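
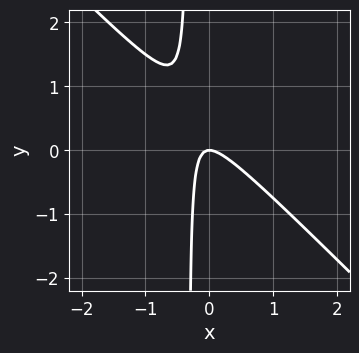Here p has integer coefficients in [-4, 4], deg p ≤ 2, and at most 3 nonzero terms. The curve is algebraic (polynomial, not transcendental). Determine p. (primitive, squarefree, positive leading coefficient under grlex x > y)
(a) The degree is 2 — no degree-1 curve has this shape.
(b) Observable constraints: one x-axis crossing is at x = 0; it crosses the y-axis at the gridline y = 0.
(c) Together with the visible shape, these determine p as stated.

3*x^2 + 3*x*y + y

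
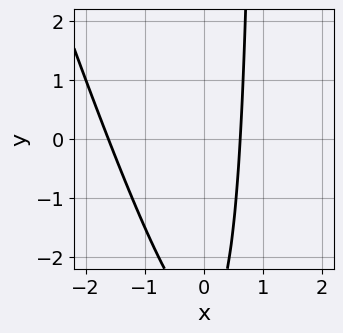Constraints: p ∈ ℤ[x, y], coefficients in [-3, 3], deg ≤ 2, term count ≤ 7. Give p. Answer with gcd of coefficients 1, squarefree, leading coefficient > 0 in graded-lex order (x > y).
3*x^2 + x*y + 3*x - y - 3

1. Degree: no degree-1 curve has this shape, so deg p = 2.
2. Against the integer gridlines: no y-intercept at any integer in the box.
3. Together with the visible shape, these determine p as stated.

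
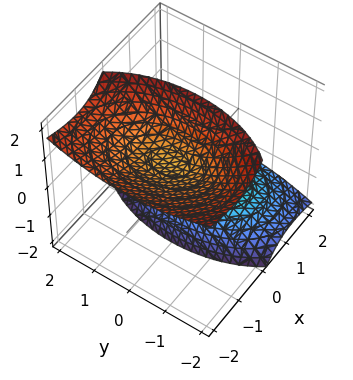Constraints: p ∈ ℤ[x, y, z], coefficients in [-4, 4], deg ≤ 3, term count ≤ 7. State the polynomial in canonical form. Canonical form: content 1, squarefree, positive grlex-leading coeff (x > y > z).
1. The picture has 2 separate pieces. Treating them together as one polynomial.
2. The degree is 2 — the shape is more complex than any degree-1 surface.
3. Against the integer gridlines: it misses every integer gridline on the y-axis; the surface avoids every integer x-axis point in the box; the z-axis gridline crossings are at z ∈ {-1, 1}.
4. The integer polynomial consistent with all of this is the stated p.

2*x^2 + 3*x*z + y^2 - z^2 + 1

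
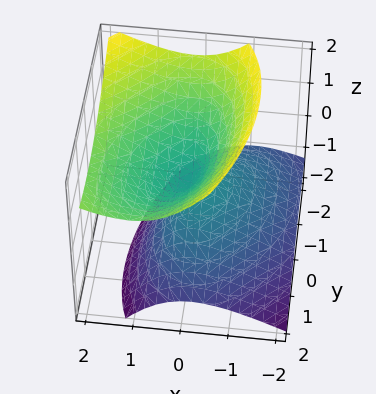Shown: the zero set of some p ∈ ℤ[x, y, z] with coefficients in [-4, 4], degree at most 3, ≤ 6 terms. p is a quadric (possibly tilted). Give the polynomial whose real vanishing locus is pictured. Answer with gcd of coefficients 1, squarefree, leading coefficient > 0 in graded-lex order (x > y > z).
(a) The degree is 2 — a generic line meets the surface in up to 2 points.
(b) Reading off the gridlines: it meets the x-axis at x = 0 (among the integer gridlines); one y-axis crossing is at y = 0; it meets the z-axis at z = 0 (among the integer gridlines).
(c) Fitting integer coefficients to these (and the overall shape) gives p.

2*x^2 - x*y - 2*x*z + y^2 - 2*z^2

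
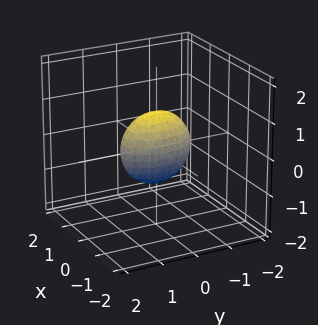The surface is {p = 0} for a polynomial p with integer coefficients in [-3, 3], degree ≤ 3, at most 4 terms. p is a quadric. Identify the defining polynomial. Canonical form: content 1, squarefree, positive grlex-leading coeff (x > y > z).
deg p = 2. Bounded and convex; a quadric.
Symmetries: the z ↦ −z reflection is a symmetry, so z appears only in even powers; the x ↦ −x reflection is a symmetry, so x appears only in even powers; mirror symmetry y ↦ −y ⇒ only even powers of y.
Against the integer gridlines: the z-axis gridline crossings are at z ∈ {-1, 1}; among the integer gridlines, it crosses the y-axis at y ∈ {-1, 1}.
These observations pin down the coefficients.

3*x^2 + y^2 + z^2 - 1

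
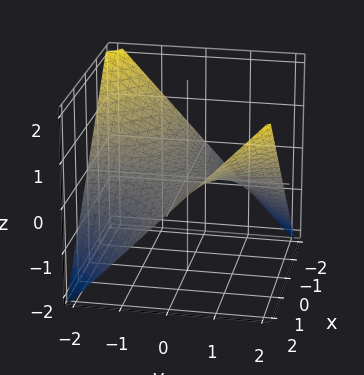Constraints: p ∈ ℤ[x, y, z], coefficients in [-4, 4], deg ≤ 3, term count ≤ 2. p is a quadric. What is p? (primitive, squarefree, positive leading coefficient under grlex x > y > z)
1. deg p = 2. A hyperbolic paraboloid; a quadric.
2. From the axis intercepts and sections: the visible y-axis segment lies entirely on the surface; one z-axis crossing is at z = 0; every point of the x-axis in the box is on the surface.
3. Solving for integer coefficients yields p as stated.

x*y - 2*z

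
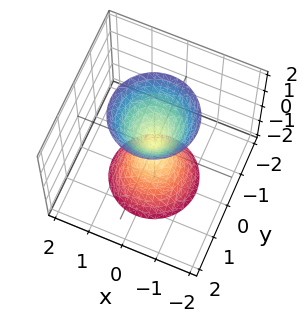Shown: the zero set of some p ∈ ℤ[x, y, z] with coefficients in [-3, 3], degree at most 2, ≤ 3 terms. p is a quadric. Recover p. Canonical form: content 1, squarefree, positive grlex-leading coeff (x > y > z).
3*x^2 + 3*y^2 - z^2

1. There are 2 components.
2. The degree is 2 — two nappes meeting at a single point; a quadric.
3. Symmetries: rotational symmetry about the z-axis ⇒ p depends on x, y only through x² + y²; mirror symmetry z ↦ −z ⇒ only even powers of z.
4. Reading off the gridlines: a circular section at z = 1 has radius between 0 and 1; one x-axis crossing is at x = 0; it meets the z-axis at z = 0 (among the integer gridlines); one y-axis crossing is at y = 0.
5. Putting this together gives p.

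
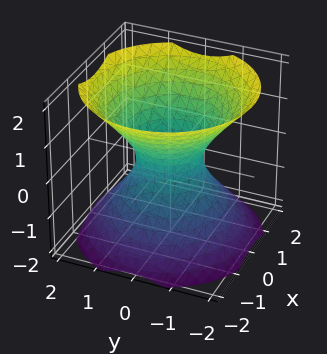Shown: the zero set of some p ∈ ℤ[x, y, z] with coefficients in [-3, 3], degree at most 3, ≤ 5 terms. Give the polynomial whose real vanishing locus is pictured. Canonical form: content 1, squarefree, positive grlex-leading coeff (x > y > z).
3*x^2 + 3*y^2 - 3*z^2 - 2

Degree: no degree-1 surface has this shape, so deg p = 2.
Symmetries: every cross-section ⟂ z is a circle, so x, y appear only via x² + y².
Observable constraints: no z-intercept at any integer in the box; a circular section at z = 0 has radius between 0 and 1.
Fitting integer coefficients to these (and the overall shape) gives p.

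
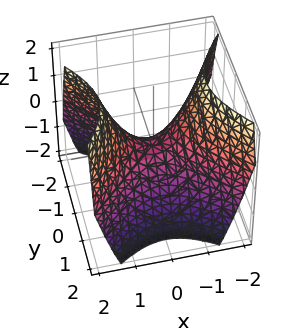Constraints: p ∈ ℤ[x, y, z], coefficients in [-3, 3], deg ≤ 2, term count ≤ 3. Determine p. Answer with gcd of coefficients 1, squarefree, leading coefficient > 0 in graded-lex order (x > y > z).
x^2 - y^2 - z

(a) Degree: a hyperbolic paraboloid; a quadric, so deg p = 2.
(b) Symmetries: it's symmetric under x → −x, forcing even powers of x; the y ↦ −y reflection is a symmetry, so y appears only in even powers.
(c) From the axis intercepts and sections: it meets the z-axis at z = 0 (among the integer gridlines); it crosses the x-axis at the gridline x = 0; it meets the y-axis at y = 0 (among the integer gridlines).
(d) Fitting integer coefficients to these (and the overall shape) gives p.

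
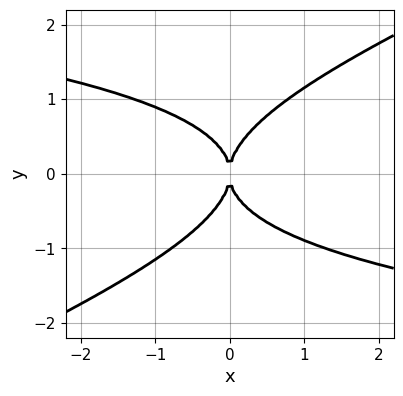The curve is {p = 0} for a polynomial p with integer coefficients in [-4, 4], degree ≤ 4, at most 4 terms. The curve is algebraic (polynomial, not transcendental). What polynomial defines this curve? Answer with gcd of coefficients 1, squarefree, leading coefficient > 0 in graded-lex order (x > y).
x*y^3 - 2*y^4 + 2*x^2

The degree is 4 — no degree-3 curve has this shape.
Reading off the gridlines: it meets the x-axis at x = 0 (among the integer gridlines); one y-axis crossing is at y = 0.
Together with the visible shape, these determine p as stated.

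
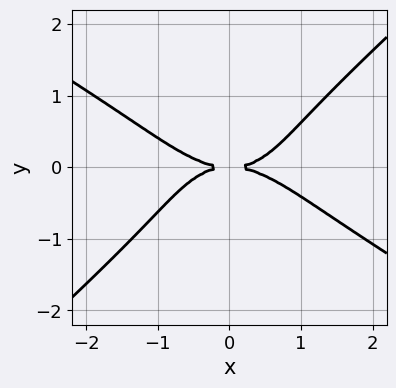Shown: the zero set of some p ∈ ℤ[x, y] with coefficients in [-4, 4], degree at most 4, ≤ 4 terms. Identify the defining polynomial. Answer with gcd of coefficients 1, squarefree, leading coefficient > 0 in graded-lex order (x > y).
x^4 + x^3*y - 3*y^4 - 3*y^2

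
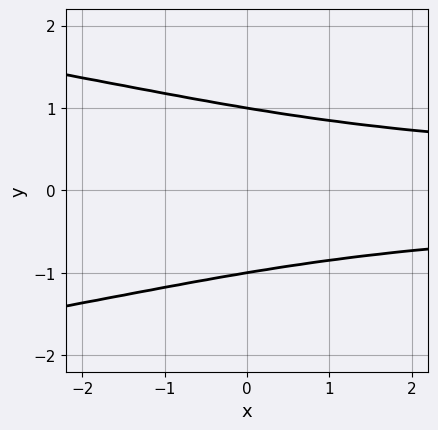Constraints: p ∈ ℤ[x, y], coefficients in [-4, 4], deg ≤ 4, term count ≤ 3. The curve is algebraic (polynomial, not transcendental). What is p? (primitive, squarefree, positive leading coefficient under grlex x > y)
3*y^4 + 2*x*y^2 - 3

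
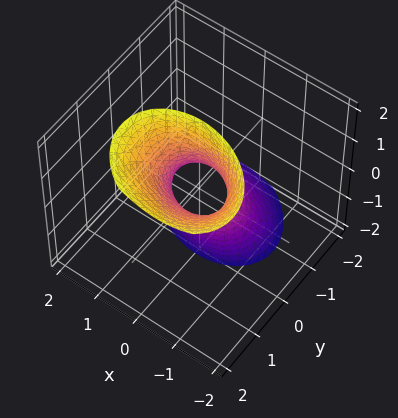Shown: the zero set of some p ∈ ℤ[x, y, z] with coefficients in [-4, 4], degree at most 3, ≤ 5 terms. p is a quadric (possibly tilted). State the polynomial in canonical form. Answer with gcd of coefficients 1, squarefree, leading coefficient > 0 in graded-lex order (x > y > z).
2*x^2 + x*y + 3*y^2 - 3*y*z - 1

First, the degree is 2 — the shape is more complex than any degree-1 surface.
Next, from the visible intercepts: the surface avoids every integer z-axis point in the box.
Finally, matching integer coefficients to the picture gives p.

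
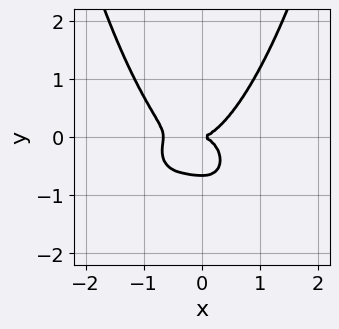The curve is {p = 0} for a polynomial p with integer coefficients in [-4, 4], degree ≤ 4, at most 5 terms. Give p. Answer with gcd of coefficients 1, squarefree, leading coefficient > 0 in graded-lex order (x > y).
3*x^4 + 2*x^2*y^2 + 2*x^3 - 3*y^3 - 2*y^2

First, the degree is 4 — the shape is more complex than any degree-3 curve.
Then, observable constraints: one y-axis crossing is at y = 0; it crosses the x-axis at the gridline x = 0.
Finally, assembling these constraints gives the stated polynomial.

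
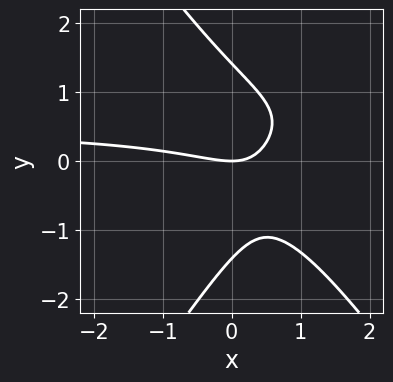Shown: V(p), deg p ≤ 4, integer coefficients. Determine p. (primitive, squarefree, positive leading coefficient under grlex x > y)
1. Degree: no degree-2 curve has this shape, so deg p = 3.
2. From the visible intercepts: it crosses the x-axis at the gridline x = 0; it crosses the y-axis at the gridline y = 0.
3. Matching integer coefficients to the picture gives p.

2*x^2*y - y^3 - x^2 - 3*x*y + 2*y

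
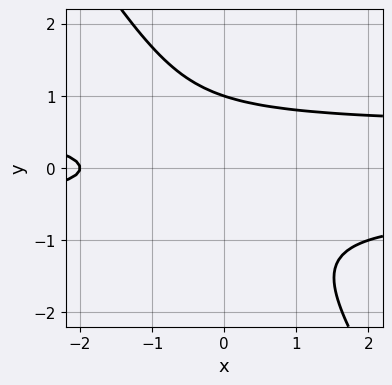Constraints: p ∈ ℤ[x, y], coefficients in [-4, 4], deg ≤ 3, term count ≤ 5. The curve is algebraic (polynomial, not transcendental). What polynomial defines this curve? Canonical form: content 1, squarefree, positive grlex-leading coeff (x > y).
First, deg p = 3.
Next, from the visible intercepts: it meets the x-axis at x = -2 (among the integer gridlines); it crosses the y-axis at the gridline y = 1.
Finally, fitting integer coefficients to these (and the overall shape) gives p.

3*x*y^2 + 2*y^3 - x - 2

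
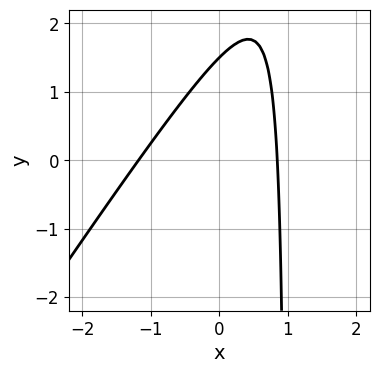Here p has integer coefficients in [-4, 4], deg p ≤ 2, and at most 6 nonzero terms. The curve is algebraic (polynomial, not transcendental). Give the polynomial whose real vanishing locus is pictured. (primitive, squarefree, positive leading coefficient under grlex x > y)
deg p = 2.
Matching integer coefficients to the picture gives p.

3*x^2 - 2*x*y + x + 2*y - 3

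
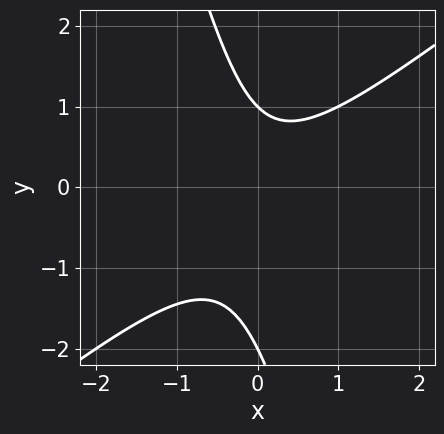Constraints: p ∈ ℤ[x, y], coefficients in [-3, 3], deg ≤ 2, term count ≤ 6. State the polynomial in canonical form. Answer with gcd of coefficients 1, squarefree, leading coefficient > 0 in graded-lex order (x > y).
(a) deg p = 2. No degree-1 curve has this shape.
(b) Checking where it meets the axes: the curve avoids every integer x-axis point in the box; among the integer gridlines, it crosses the y-axis at y ∈ {-2, 1}.
(c) Assembling these constraints gives the stated polynomial.

3*x^2 - 3*x*y - y^2 - y + 2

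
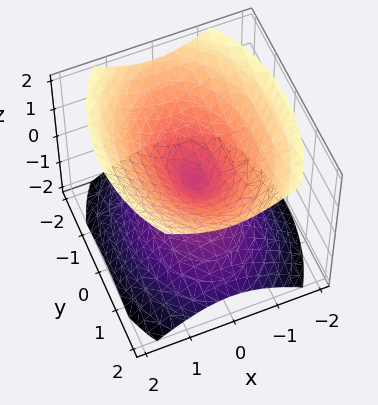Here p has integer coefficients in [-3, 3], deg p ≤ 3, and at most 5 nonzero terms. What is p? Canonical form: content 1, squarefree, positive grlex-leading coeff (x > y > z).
2*x^2 + y^2 - 2*z^2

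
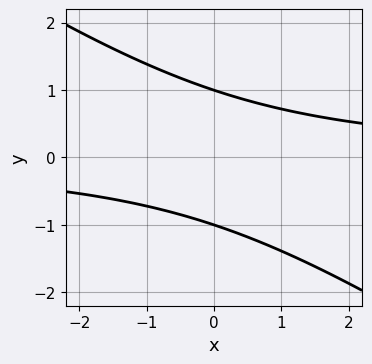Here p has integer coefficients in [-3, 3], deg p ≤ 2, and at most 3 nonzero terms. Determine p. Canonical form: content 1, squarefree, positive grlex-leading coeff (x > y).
2*x*y + 3*y^2 - 3

1. The degree is 2 — a generic line meets the curve in up to 2 points.
2. Checking where it meets the axes: among the integer gridlines, it crosses the y-axis at y ∈ {-1, 1}; the curve avoids every integer x-axis point in the box.
3. Solving for integer coefficients yields p as stated.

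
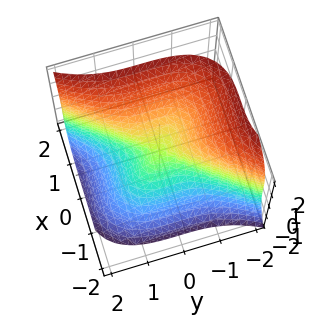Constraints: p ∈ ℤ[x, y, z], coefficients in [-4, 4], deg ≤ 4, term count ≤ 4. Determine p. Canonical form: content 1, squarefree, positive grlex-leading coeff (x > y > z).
2*x^3 - y^3 - z^3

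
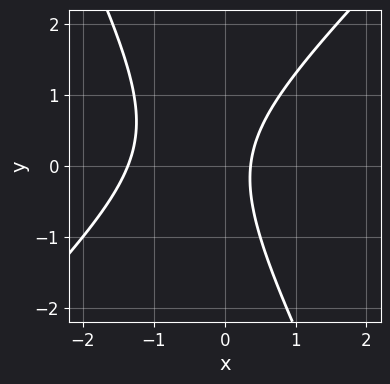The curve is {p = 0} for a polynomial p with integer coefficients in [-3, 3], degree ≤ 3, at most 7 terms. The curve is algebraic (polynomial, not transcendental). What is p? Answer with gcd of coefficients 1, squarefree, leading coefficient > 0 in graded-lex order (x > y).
2*x^2 - x*y - y^2 + 2*x - 1

First, degree: no degree-1 curve has this shape, so deg p = 2.
Then, checking where it meets the axes: the curve avoids every integer y-axis point in the box.
Finally, fitting integer coefficients to these (and the overall shape) gives p.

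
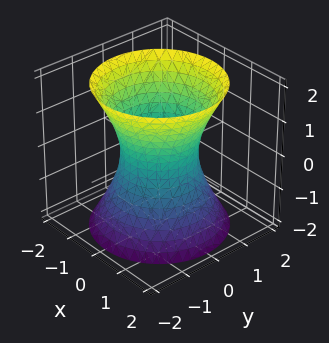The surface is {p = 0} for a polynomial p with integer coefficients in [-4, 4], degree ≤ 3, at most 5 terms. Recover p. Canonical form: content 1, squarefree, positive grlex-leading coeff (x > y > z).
2*x^2 + 2*y^2 - z^2 - 2

deg p = 2. The shape is more complex than any degree-1 surface.
By symmetry, every cross-section ⟂ z is a circle, so x, y appear only via x² + y².
Reading off the gridlines: no z-intercept at any integer in the box; a circular section at z = 1 has radius between 1 and 2; among the integer gridlines, it crosses the y-axis at y ∈ {-1, 1}; among the integer gridlines, it crosses the x-axis at x ∈ {-1, 1}.
The integer polynomial consistent with all of this is the stated p.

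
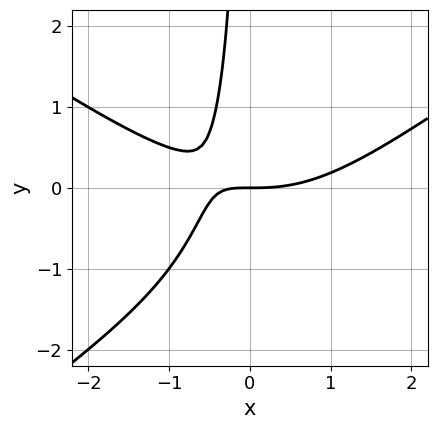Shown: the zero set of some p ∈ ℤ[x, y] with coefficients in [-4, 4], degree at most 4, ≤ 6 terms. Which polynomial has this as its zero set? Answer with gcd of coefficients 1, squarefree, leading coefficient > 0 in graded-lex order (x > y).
1. deg p = 3. The shape is more complex than any degree-2 curve.
2. From the visible intercepts: it crosses the x-axis at the gridline x = 0; it crosses the y-axis at the gridline y = 0.
3. Assembling these constraints gives the stated polynomial.

x^3 - 2*x*y^2 - 3*x*y - 2*y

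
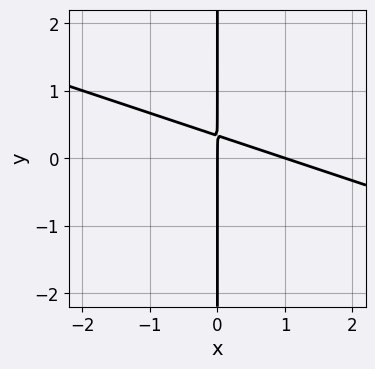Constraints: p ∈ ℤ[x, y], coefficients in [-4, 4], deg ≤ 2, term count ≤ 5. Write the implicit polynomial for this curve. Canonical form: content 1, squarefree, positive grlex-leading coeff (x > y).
1. Degree: no degree-1 curve has this shape, so deg p = 2.
2. Against the integer gridlines: the x-axis gridline crossings are at x ∈ {0, 1}; every point of the y-axis in the box is on the curve.
3. These observations pin down the coefficients.

x^2 + 3*x*y - x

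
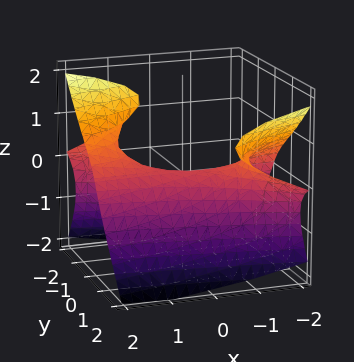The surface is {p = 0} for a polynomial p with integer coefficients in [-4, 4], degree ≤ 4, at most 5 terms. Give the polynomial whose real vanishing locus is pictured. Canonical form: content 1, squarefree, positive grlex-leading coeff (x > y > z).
3*y^2*z - 3*z^3 - 2*x*y - 2*y^2 - 3*z

(a) Degree: the shape is more complex than any degree-2 surface, so deg p = 3.
(b) Checking where it meets the axes: it meets the z-axis at z = 0 (among the integer gridlines); it crosses the y-axis at the gridline y = 0; every point of the x-axis in the box is on the surface.
(c) Fitting integer coefficients to these (and the overall shape) gives p.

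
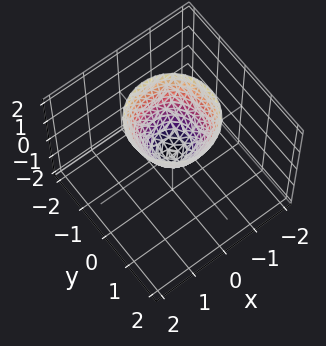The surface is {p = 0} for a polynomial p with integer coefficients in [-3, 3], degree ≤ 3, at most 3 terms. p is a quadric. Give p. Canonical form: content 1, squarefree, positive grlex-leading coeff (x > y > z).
3*x^2 + 3*y^2 - 2*z

(a) The degree is 2 — a single bowl opening along one axis; a quadric.
(b) Symmetries: every cross-section ⟂ z is a circle, so x, y appear only via x² + y².
(c) Against the integer gridlines: a circular section at z = 2 has radius between 1 and 2; one y-axis crossing is at y = 0; it meets the x-axis at x = 0 (among the integer gridlines).
(d) Solving for integer coefficients yields p as stated.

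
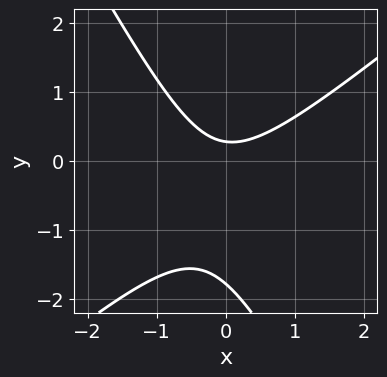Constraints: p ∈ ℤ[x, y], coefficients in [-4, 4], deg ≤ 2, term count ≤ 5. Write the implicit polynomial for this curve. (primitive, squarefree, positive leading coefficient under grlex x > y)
1. Degree: no degree-1 curve has this shape, so deg p = 2.
2. Reading off the gridlines: the curve avoids every integer x-axis point in the box.
3. Together with the visible shape, these determine p as stated.

3*x^2 - 2*x*y - 2*y^2 - 3*y + 1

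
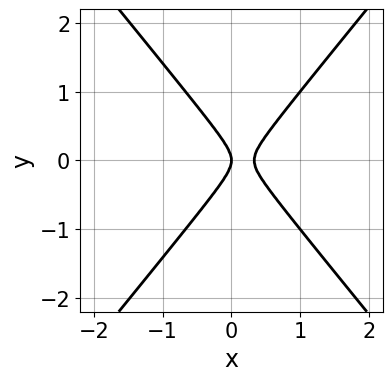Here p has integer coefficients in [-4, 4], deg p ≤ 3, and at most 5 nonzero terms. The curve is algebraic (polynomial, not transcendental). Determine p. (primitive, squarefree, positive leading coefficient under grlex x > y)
3*x^2 - 2*y^2 - x

The degree is 2 — a generic line meets the curve in up to 2 points.
Symmetries: it's symmetric under y → −y, forcing even powers of y.
From the visible intercepts: it meets the x-axis at x = 0 (among the integer gridlines); it meets the y-axis at y = 0 (among the integer gridlines).
Matching integer coefficients to the picture gives p.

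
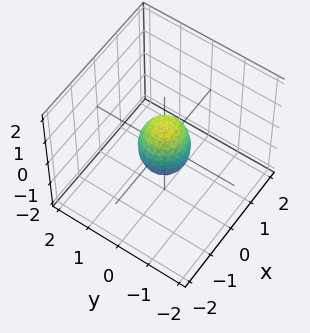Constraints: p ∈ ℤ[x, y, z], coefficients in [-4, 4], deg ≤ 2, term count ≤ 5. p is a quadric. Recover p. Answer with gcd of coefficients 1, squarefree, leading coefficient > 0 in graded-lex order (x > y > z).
Degree: a closed, bounded, convex surface; a quadric, so deg p = 2.
Symmetries: mirror symmetry z ↦ −z ⇒ only even powers of z; the z-axis is an axis of rotation, so x and y enter only as x² + y².
Against the integer gridlines: among the integer gridlines, it crosses the z-axis at z ∈ {-1, 1}; a circular section at z = 0 has radius between 0 and 1.
Matching integer coefficients to the picture gives p.

2*x^2 + 2*y^2 + z^2 - 1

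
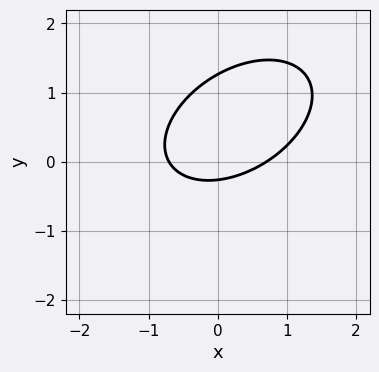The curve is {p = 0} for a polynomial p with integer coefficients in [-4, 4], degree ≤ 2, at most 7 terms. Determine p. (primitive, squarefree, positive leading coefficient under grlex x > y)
(a) deg p = 2.
(b) Solving for integer coefficients yields p as stated.

2*x^2 - 2*x*y + 3*y^2 - 3*y - 1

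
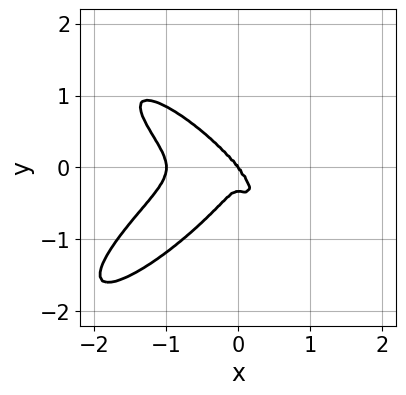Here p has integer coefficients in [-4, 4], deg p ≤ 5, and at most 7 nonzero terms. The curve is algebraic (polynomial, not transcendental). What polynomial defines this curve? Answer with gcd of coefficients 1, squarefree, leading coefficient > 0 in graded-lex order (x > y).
The degree is 4 — a generic line meets the curve in up to 4 points.
Observable constraints: among the integer gridlines, it crosses the x-axis at x ∈ {-1, 0}; it crosses the y-axis at the gridline y = 0.
Matching integer coefficients to the picture gives p.

2*x^4 - 3*x^2*y^2 + 3*y^4 + 2*x^3 + y^3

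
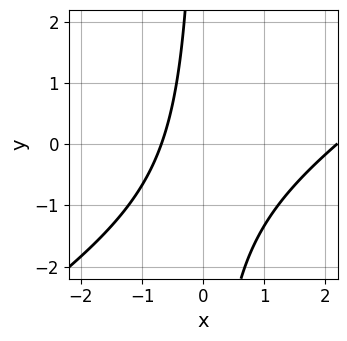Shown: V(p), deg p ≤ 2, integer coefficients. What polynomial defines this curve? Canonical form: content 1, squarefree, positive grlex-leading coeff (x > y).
1. deg p = 2. The shape is more complex than any degree-1 curve.
2. From the visible intercepts: no y-intercept at any integer in the box.
3. Assembling these constraints gives the stated polynomial.

2*x^2 - 3*x*y - 3*x - 3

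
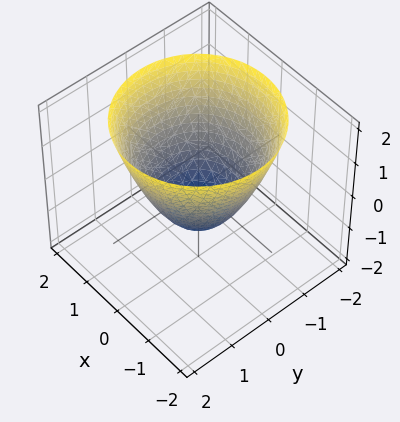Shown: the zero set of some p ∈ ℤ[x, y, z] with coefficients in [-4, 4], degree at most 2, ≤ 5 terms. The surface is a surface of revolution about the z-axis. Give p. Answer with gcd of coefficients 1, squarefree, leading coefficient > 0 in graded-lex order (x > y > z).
x^2 + y^2 - z - 1

Degree: no degree-1 surface has this shape, so deg p = 2.
Symmetry: the surface is invariant under rotation about z: p = q(x² + y², z).
Checking where it meets the axes: among the integer gridlines, it crosses the y-axis at y ∈ {-1, 1}; it crosses the z-axis at the gridline z = -1; a circular section at z = 1 has radius between 1 and 2.
Together with the visible shape, these determine p as stated. Check: (1, 0, 0) on the x-axis lies on the surface, and p(1, 0, 0) = 0. ✓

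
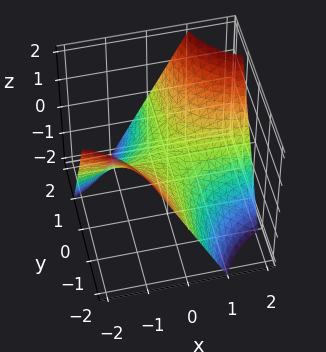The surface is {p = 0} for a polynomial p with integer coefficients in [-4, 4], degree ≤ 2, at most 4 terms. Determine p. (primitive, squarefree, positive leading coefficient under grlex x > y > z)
x*y - z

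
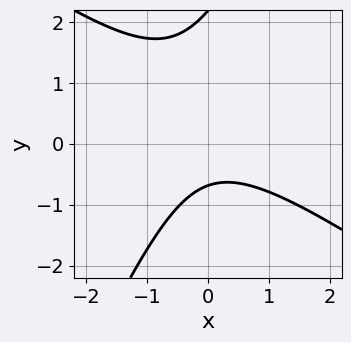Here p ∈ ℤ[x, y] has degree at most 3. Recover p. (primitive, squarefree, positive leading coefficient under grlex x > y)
3*x^2 + 3*x*y - 2*y^2 + 3*y + 3

deg p = 2. The shape is more complex than any degree-1 curve.
Checking where it meets the axes: no x-intercept at any integer in the box.
Matching integer coefficients to the picture gives p.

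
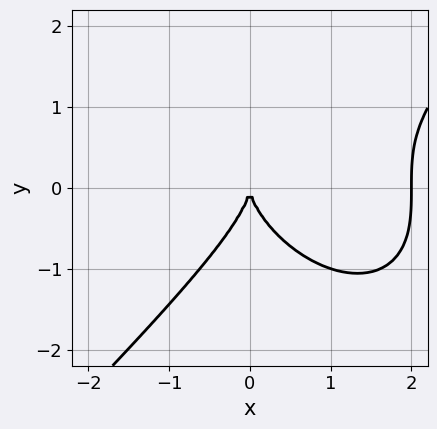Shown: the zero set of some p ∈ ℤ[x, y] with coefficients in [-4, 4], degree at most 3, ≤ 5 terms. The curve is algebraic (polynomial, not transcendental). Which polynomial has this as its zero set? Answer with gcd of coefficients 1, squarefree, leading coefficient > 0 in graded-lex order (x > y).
x^3 - y^3 - 2*x^2

First, the degree is 3 — no degree-2 curve has this shape.
Next, observable constraints: it meets the y-axis at y = 0 (among the integer gridlines); among the integer gridlines, it crosses the x-axis at x ∈ {0, 2}.
Finally, solving for integer coefficients yields p as stated.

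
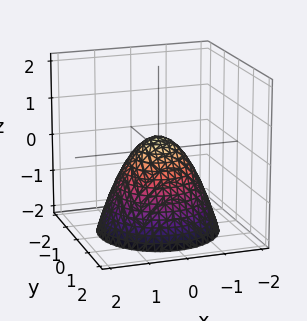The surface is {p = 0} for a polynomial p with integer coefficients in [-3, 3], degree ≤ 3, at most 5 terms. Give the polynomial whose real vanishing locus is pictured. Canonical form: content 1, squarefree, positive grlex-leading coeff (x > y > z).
1. The degree is 2 — a generic line meets the surface in up to 2 points.
2. Symmetries: the z-axis is an axis of rotation, so x and y enter only as x² + y².
3. Against the integer gridlines: a circular section at z = -1 has radius between 1 and 2.
4. Matching integer coefficients to the picture gives p.

3*x^2 + 3*y^2 + 3*z - 1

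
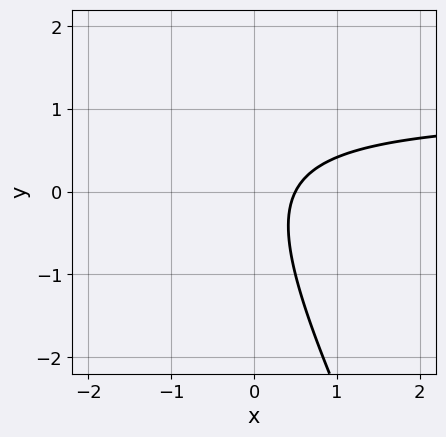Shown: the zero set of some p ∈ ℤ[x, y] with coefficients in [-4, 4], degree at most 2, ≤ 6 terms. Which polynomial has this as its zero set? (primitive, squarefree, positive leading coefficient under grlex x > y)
2*x*y + y^2 - 2*x + 1

(a) Degree: a generic line meets the curve in up to 2 points, so deg p = 2.
(b) Observable constraints: no y-intercept at any integer in the box.
(c) These observations pin down the coefficients.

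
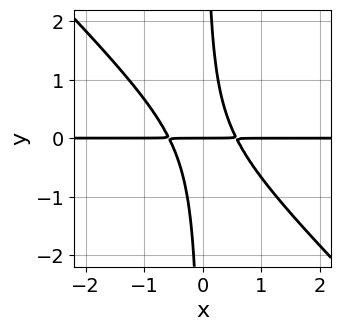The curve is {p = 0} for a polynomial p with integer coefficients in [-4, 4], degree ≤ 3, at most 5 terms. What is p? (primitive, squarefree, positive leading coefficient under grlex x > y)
First, deg p = 3. No degree-2 curve has this shape.
Then, against the integer gridlines: one y-axis crossing is at y = 0; every point of the x-axis in the box is on the curve.
Finally, solving for integer coefficients yields p as stated.

3*x^2*y + 3*x*y^2 - y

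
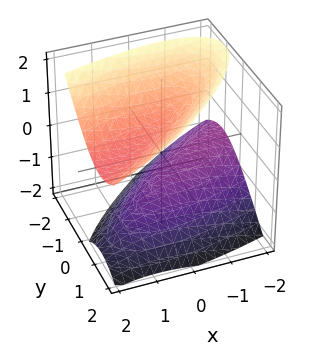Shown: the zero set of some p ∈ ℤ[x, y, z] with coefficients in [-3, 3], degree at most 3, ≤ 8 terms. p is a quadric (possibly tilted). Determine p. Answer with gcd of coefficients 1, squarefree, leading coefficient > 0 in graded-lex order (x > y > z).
1. There are 2 components.
2. Degree: a generic line meets the surface in up to 2 points, so deg p = 2.
3. From the visible intercepts: no x-intercept at any integer in the box; the surface avoids every integer y-axis point in the box.
4. Matching integer coefficients to the picture gives p.

x^2 - 3*x*y - 2*x*z + 3*y^2 - 3*z^2 + 2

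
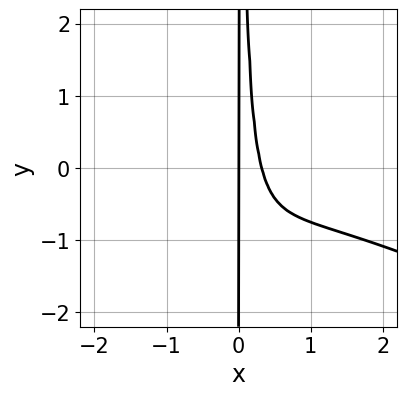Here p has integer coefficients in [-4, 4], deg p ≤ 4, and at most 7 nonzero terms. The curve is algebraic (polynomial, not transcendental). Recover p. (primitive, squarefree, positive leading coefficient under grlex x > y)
deg p = 4.
Observable constraints: it crosses the x-axis at the gridline x = 0; every point of the y-axis in the box is on the curve.
The integer polynomial consistent with all of this is the stated p.

x^4 + 2*x^3*y + 2*x^2*y + 3*x^2 - x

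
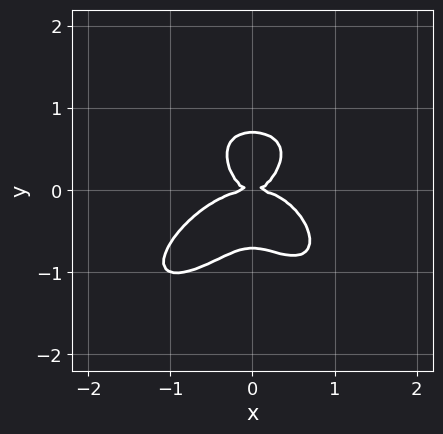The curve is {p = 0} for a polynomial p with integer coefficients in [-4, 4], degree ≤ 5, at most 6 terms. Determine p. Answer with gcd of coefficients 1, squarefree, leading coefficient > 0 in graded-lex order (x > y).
First, deg p = 4. The shape is more complex than any degree-3 curve.
Next, reading off the gridlines: it crosses the x-axis at the gridline x = 0; one y-axis crossing is at y = 0.
Finally, fitting integer coefficients to these (and the overall shape) gives p.

2*x^4 - x^3*y + 2*y^4 + 2*x^2*y - y^2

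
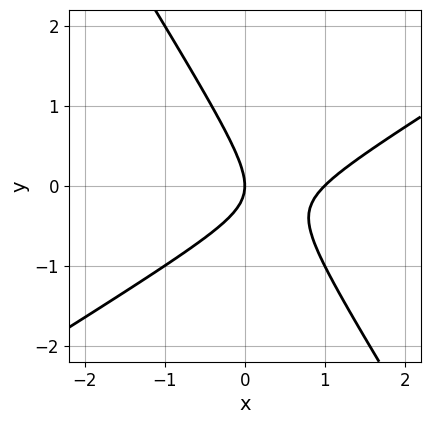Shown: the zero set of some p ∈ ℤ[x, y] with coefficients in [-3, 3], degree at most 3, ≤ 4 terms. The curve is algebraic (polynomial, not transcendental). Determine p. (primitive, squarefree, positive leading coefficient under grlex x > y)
x^2 - x*y - y^2 - x

First, degree: no degree-1 curve has this shape, so deg p = 2.
Then, observable constraints: among the integer gridlines, it crosses the x-axis at x ∈ {0, 1}; it crosses the y-axis at the gridline y = 0.
Finally, putting this together gives p.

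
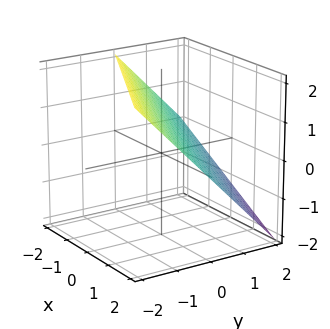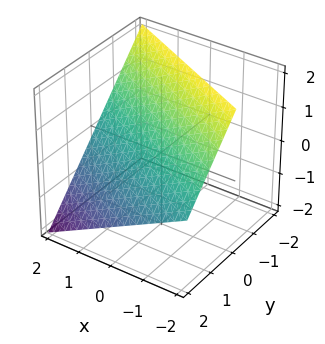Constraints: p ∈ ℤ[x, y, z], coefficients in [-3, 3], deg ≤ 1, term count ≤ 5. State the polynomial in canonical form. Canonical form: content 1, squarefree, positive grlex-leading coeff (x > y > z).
x + 2*y + 2*z - 2

(a) The degree is 1 — every cross-section is a straight line — this is a plane.
(b) From the axis intercepts and sections: it meets the y-axis at y = 1 (among the integer gridlines); one z-axis crossing is at z = 1.
(c) Assembling these constraints gives the stated polynomial.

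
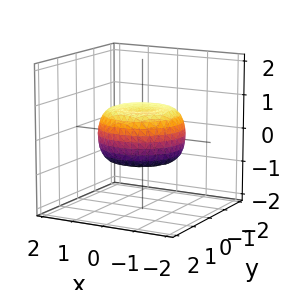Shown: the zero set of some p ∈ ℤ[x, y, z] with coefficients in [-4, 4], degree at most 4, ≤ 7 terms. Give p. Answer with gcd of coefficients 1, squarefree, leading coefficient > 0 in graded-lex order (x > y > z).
First, degree: no degree-3 surface has this shape, so deg p = 4.
Then, by symmetry, every cross-section ⟂ z is a circle, so x, y appear only via x² + y².
Next, reading off the gridlines: a circular section at z = 0 has radius between 1 and 2.
Finally, fitting integer coefficients to these (and the overall shape) gives p.

x^4 + 2*x^2*y^2 + y^4 - x^2 - y^2 + 2*z^2 - 1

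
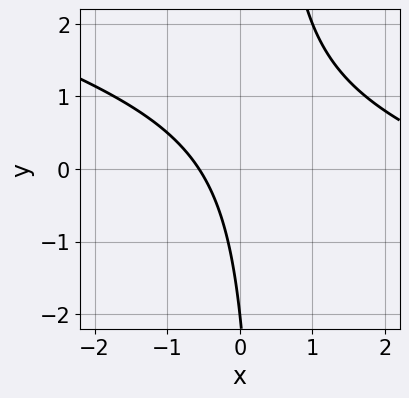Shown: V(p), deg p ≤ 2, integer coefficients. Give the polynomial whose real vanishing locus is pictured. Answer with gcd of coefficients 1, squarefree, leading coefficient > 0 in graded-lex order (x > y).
Degree: the shape is more complex than any degree-1 curve, so deg p = 2.
From the axis intercepts and sections: one y-axis crossing is at y = -2.
Fitting integer coefficients to these (and the overall shape) gives p.

x^2 + 3*x*y - 3*x - y - 2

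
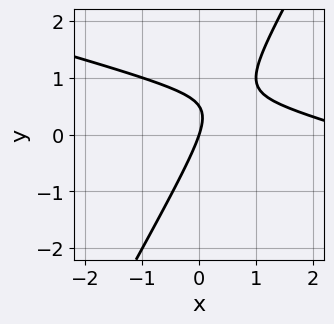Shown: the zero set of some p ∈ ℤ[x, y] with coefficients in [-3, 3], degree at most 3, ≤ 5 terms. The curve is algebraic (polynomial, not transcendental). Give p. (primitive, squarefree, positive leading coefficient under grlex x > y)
x^2 + 3*x*y - 2*y^2 - 3*x + y

1. Degree: no degree-1 curve has this shape, so deg p = 2.
2. From the axis intercepts and sections: one y-axis crossing is at y = 0; one x-axis crossing is at x = 0.
3. The integer polynomial consistent with all of this is the stated p.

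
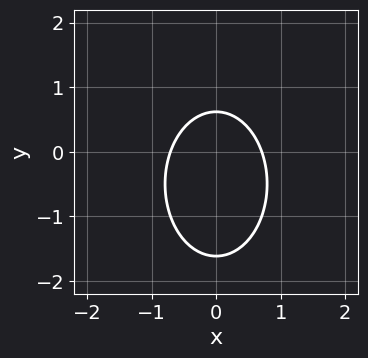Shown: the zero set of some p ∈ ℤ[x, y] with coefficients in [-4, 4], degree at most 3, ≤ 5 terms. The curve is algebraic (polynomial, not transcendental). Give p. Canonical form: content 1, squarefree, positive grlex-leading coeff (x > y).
deg p = 2. The shape is more complex than any degree-1 curve.
Symmetries: the x ↦ −x reflection is a symmetry, so x appears only in even powers.
Together with the visible shape, these determine p as stated.

2*x^2 + y^2 + y - 1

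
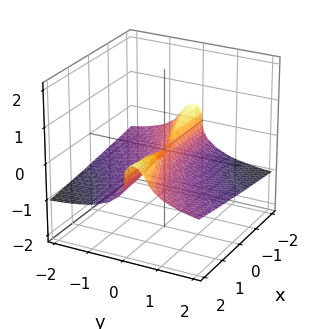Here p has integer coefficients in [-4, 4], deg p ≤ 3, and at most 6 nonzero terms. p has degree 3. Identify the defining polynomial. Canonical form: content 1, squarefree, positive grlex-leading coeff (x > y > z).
(a) deg p = 3. The shape is more complex than any degree-2 surface.
(b) From the axis intercepts and sections: it meets the z-axis at z = 0 (among the integer gridlines); one y-axis crossing is at y = 0; every point of the x-axis in the box is on the surface.
(c) Putting this together gives p.

3*y^2*z + 3*z^3 - x*y + 3*y^2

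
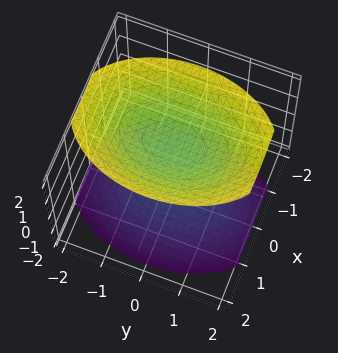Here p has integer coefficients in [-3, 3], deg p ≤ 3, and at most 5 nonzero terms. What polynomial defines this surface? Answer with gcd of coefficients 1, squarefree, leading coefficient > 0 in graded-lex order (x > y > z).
There are 2 components.
The degree is 2 — two separate bowl-shaped sheets opening away from each other; a quadric.
Symmetries: mirror symmetry x ↦ −x ⇒ only even powers of x; it's symmetric under y → −y, forcing even powers of y; mirror symmetry z ↦ −z ⇒ only even powers of z.
From the visible intercepts: it misses every integer gridline on the x-axis; it misses every integer gridline on the y-axis.
Assembling these constraints gives the stated polynomial.

2*x^2 + y^2 - 2*z^2 + 3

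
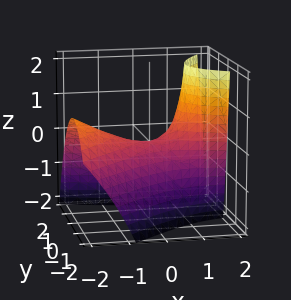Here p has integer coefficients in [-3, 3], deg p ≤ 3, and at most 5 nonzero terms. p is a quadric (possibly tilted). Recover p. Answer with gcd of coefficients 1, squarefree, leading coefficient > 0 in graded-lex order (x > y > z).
x^2 + 2*x*y + 2*x*z - 3*y^2 - 3*z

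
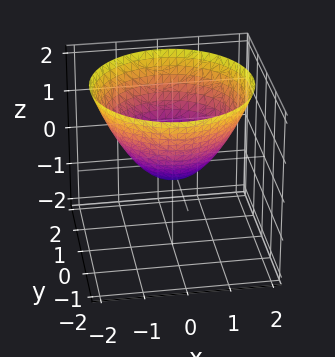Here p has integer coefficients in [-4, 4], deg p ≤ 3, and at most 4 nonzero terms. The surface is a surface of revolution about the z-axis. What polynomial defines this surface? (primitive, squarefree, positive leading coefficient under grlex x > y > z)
2*x^2 + 2*y^2 - 3*z - 1

deg p = 2. The shape is more complex than any degree-1 surface.
Symmetry: the z-axis is an axis of rotation, so x and y enter only as x² + y².
From the visible intercepts: a circular section at z = 2 has radius between 1 and 2.
Solving for integer coefficients yields p as stated.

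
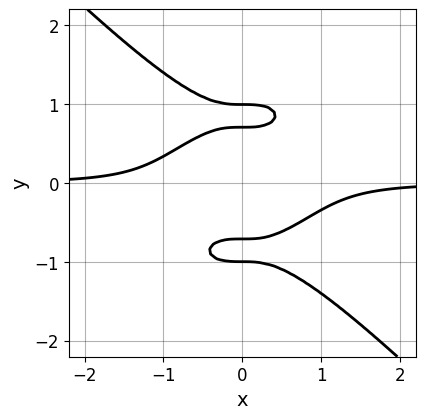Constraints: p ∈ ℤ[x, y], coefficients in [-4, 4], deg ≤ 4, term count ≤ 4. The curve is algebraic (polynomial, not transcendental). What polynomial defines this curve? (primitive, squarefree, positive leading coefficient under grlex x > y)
Degree: a generic line meets the curve in up to 4 points, so deg p = 4.
Against the integer gridlines: the y-axis gridline crossings are at y ∈ {-1, 1}; no x-intercept at any integer in the box.
These observations pin down the coefficients.

2*x^3*y + 2*y^4 - 3*y^2 + 1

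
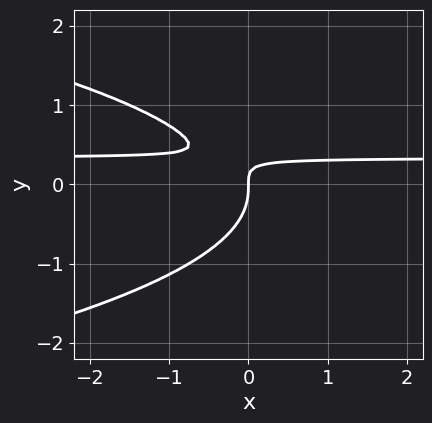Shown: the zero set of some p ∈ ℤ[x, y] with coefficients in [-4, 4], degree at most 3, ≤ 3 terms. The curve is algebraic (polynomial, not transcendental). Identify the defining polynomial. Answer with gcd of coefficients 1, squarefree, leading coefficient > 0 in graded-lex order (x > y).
3*y^3 + 3*x*y - x

The degree is 3 — a generic line meets the curve in up to 3 points.
Against the integer gridlines: one x-axis crossing is at x = 0; it crosses the y-axis at the gridline y = 0.
Together with the visible shape, these determine p as stated.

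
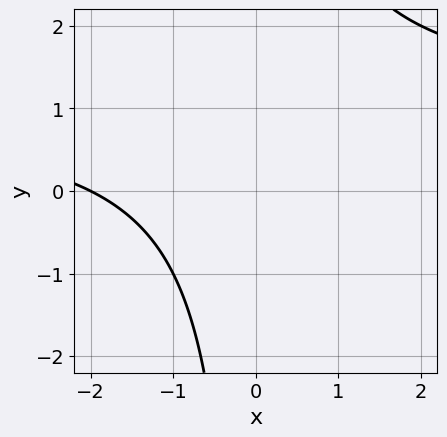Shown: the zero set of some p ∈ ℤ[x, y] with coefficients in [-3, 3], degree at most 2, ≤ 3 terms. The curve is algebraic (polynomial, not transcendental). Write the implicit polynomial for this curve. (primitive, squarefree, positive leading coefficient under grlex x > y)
First, degree: a generic line meets the curve in up to 2 points, so deg p = 2.
Next, checking where it meets the axes: it crosses the x-axis at the gridline x = -2; it misses every integer gridline on the y-axis.
Finally, solving for integer coefficients yields p as stated.

x*y - x - 2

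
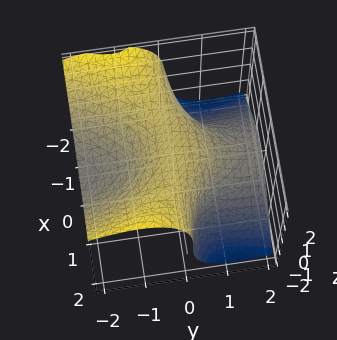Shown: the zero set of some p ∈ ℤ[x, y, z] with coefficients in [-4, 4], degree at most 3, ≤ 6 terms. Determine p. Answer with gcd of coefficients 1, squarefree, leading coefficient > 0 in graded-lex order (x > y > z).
1. Degree: no degree-2 surface has this shape, so deg p = 3.
2. Reading off the gridlines: the surface avoids every integer y-axis point in the box; the surface avoids every integer x-axis point in the box.
3. Matching integer coefficients to the picture gives p.

3*x^2*y + 3*y^2*z + z^3 - 2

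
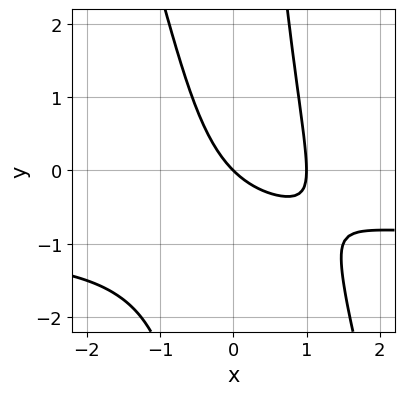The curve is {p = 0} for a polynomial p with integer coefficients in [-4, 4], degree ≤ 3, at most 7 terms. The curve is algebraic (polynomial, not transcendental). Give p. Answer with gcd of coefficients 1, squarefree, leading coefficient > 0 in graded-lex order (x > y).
(a) Degree: no degree-2 curve has this shape, so deg p = 3.
(b) From the visible intercepts: it meets the y-axis at y = 0 (among the integer gridlines); among the integer gridlines, it crosses the x-axis at x ∈ {0, 1}.
(c) Together with the visible shape, these determine p as stated.

3*x^2*y + x*y^2 + 3*x^2 - 3*x - 3*y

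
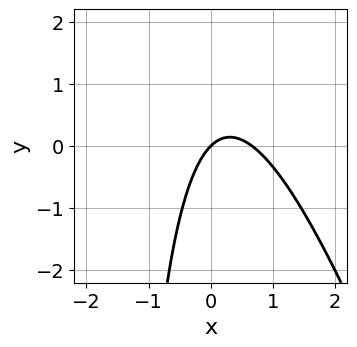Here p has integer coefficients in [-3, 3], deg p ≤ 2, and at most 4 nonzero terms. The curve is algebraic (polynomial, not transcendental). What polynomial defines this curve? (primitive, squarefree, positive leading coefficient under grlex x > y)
The degree is 2 — a generic line meets the curve in up to 2 points.
Reading off the gridlines: it meets the y-axis at y = 0 (among the integer gridlines); one x-axis crossing is at x = 0.
Putting this together gives p.

3*x^2 + x*y - 2*x + 2*y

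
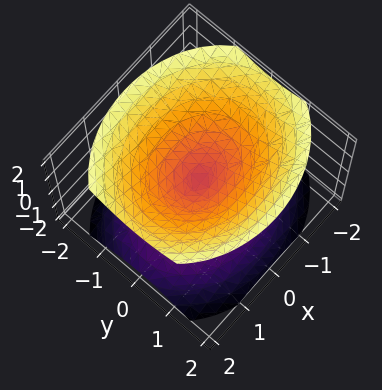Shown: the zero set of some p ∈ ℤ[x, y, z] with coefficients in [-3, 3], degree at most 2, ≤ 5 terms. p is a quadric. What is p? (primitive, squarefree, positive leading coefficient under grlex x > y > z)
There are 2 components.
The degree is 2 — two nappes meeting at a single point; a quadric.
Symmetries: it's symmetric under z → −z, forcing even powers of z; it's symmetric under y → −y, forcing even powers of y; the x ↦ −x reflection is a symmetry, so x appears only in even powers.
Checking where it meets the axes: one z-axis crossing is at z = 0; one y-axis crossing is at y = 0; it crosses the x-axis at the gridline x = 0.
Fitting integer coefficients to these (and the overall shape) gives p.

2*x^2 + 3*y^2 - 3*z^2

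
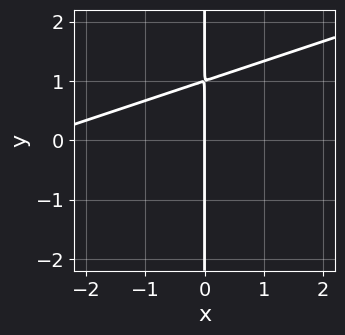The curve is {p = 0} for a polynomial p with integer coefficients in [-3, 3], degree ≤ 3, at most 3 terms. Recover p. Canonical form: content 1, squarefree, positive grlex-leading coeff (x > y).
1. The degree is 2 — the shape is more complex than any degree-1 curve.
2. Checking where it meets the axes: it crosses the x-axis at the gridline x = 0; every point of the y-axis in the box is on the curve.
3. Putting this together gives p.

x^2 - 3*x*y + 3*x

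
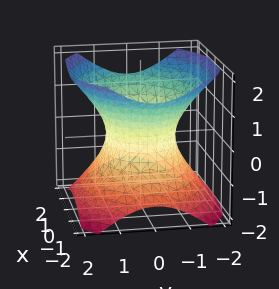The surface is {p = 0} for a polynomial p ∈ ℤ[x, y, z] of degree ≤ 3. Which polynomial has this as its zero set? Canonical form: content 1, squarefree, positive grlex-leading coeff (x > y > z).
2*x^2 + 3*y^2 - 3*z^2 - 3

1. Degree: one connected sheet with a waist; a quadric, so deg p = 2.
2. Symmetries: it's symmetric under z → −z, forcing even powers of z; the x ↦ −x reflection is a symmetry, so x appears only in even powers; mirror symmetry y ↦ −y ⇒ only even powers of y.
3. From the visible intercepts: no z-intercept at any integer in the box; the y-axis gridline crossings are at y ∈ {-1, 1}.
4. Matching integer coefficients to the picture gives p.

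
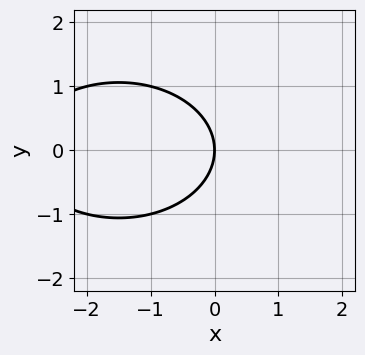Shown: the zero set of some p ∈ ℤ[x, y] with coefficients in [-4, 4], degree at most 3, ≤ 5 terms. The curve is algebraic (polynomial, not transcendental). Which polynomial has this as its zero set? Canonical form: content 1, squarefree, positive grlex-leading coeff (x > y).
x^2 + 2*y^2 + 3*x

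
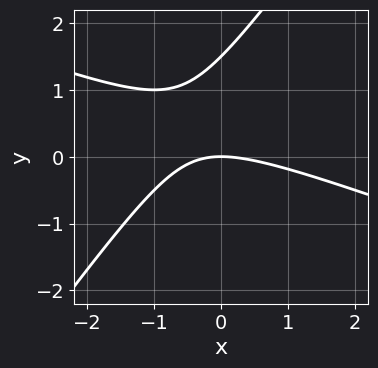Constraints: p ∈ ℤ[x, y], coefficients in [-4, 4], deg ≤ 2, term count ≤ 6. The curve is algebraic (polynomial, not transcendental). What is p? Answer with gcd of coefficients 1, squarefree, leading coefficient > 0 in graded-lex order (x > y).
First, degree: the shape is more complex than any degree-1 curve, so deg p = 2.
Then, from the axis intercepts and sections: one x-axis crossing is at x = 0; it meets the y-axis at y = 0 (among the integer gridlines).
Finally, fitting integer coefficients to these (and the overall shape) gives p.

x^2 + 2*x*y - 2*y^2 + 3*y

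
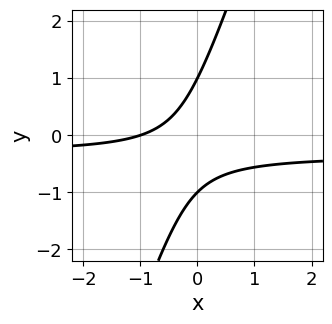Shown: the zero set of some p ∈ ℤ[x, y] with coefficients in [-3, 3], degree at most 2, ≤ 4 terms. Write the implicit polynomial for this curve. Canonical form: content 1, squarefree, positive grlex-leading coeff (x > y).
(a) The degree is 2 — the shape is more complex than any degree-1 curve.
(b) Checking where it meets the axes: the y-axis gridline crossings are at y ∈ {-1, 1}; it meets the x-axis at x = -1 (among the integer gridlines).
(c) Solving for integer coefficients yields p as stated.

3*x*y - y^2 + x + 1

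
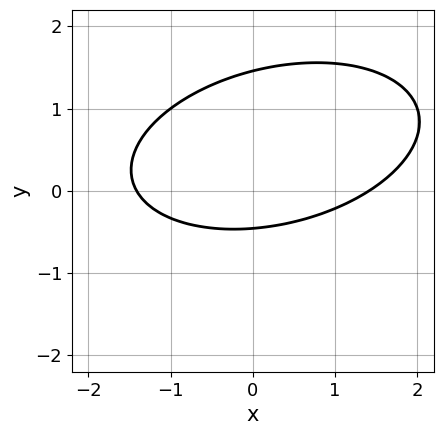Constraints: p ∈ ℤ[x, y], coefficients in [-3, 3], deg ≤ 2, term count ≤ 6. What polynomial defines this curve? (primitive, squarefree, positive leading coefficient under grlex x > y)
deg p = 2. The shape is more complex than any degree-1 curve.
The integer polynomial consistent with all of this is the stated p.

x^2 - x*y + 3*y^2 - 3*y - 2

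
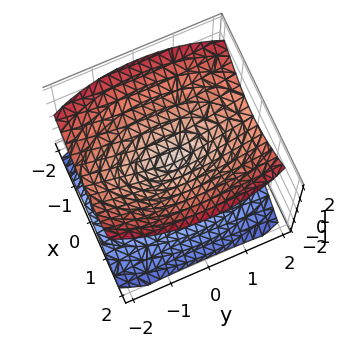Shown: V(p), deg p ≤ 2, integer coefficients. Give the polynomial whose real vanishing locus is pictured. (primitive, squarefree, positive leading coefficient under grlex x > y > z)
3*x^2 + y^2 - 3*z^2

1. There are 2 components. They look like related sheets of one shape, so recover p as a whole.
2. Degree: two nappes meeting at a single point; a quadric, so deg p = 2.
3. Symmetries: the x ↦ −x reflection is a symmetry, so x appears only in even powers; it's symmetric under z → −z, forcing even powers of z; mirror symmetry y ↦ −y ⇒ only even powers of y.
4. From the axis intercepts and sections: it meets the x-axis at x = 0 (among the integer gridlines); it crosses the y-axis at the gridline y = 0; it crosses the z-axis at the gridline z = 0.
5. The integer polynomial consistent with all of this is the stated p.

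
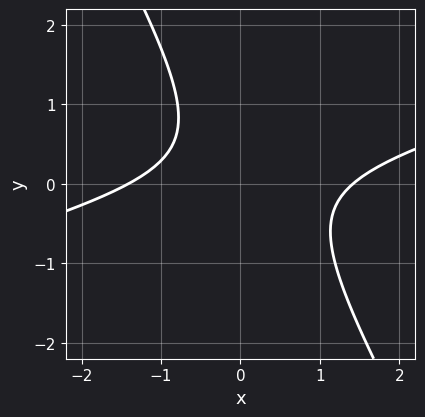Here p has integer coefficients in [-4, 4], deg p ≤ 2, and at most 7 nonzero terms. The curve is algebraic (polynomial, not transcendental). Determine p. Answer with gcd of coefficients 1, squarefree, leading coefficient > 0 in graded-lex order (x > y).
First, degree: no degree-1 curve has this shape, so deg p = 2.
Then, observable constraints: no y-intercept at any integer in the box.
Finally, assembling these constraints gives the stated polynomial.

x^2 - 3*x*y - 2*y^2 + y - 2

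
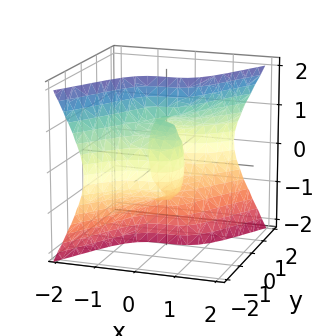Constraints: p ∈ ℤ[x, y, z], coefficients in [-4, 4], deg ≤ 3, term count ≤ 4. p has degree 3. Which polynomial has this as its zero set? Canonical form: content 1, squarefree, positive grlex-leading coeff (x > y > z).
Degree: no degree-2 surface has this shape, so deg p = 3.
Observable constraints: it crosses the y-axis at the gridline y = 0; every point of the z-axis in the box is on the surface.
Fitting integer coefficients to these (and the overall shape) gives p.

3*x^3 - y^3 - 2*y*z^2 + 2*y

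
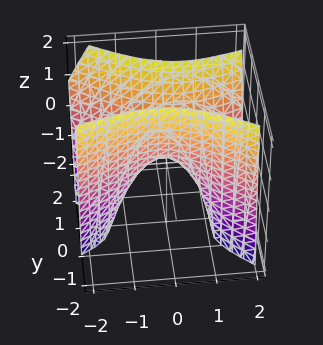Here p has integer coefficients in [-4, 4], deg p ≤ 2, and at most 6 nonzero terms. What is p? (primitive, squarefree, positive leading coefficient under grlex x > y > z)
x^2 - x*y - 3*y^2 + y*z + z

First, the degree is 2 — a generic line meets the surface in up to 2 points.
Next, against the integer gridlines: it meets the x-axis at x = 0 (among the integer gridlines); it crosses the y-axis at the gridline y = 0; one z-axis crossing is at z = 0.
Finally, putting this together gives p.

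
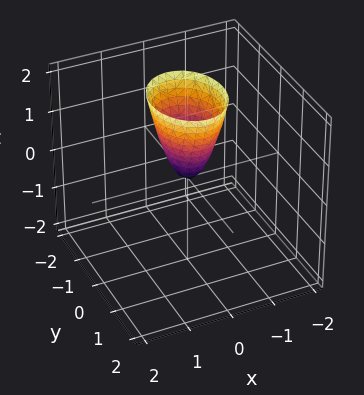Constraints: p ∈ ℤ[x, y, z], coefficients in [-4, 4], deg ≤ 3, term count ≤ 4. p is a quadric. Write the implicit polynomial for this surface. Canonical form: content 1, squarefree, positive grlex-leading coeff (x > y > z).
3*x^2 + 2*y^2 - z

(a) The degree is 2 — a single bowl opening along one axis; a quadric.
(b) Symmetries: the y ↦ −y reflection is a symmetry, so y appears only in even powers; mirror symmetry x ↦ −x ⇒ only even powers of x.
(c) Observable constraints: it crosses the x-axis at the gridline x = 0; it crosses the z-axis at the gridline z = 0.
(d) These observations pin down the coefficients.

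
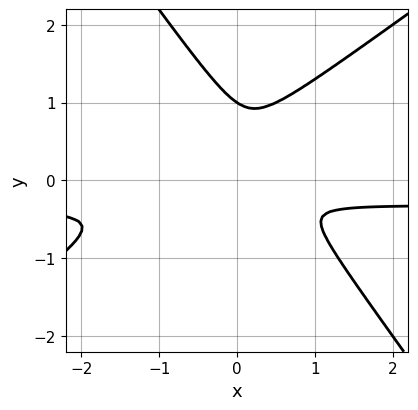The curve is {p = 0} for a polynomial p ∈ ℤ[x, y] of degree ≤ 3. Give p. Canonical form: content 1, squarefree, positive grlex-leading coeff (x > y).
3*x^2*y - 2*x*y^2 - 3*y^3 + x^2 + 3*y^2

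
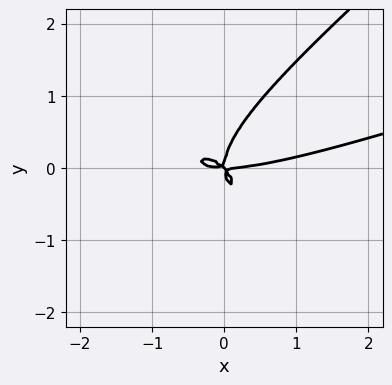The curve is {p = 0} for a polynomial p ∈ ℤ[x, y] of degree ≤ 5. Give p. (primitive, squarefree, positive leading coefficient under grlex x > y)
x^4 - 3*x^3*y + 3*y^4 - 3*x^2*y - 3*x*y^2

First, the degree is 4 — no degree-3 curve has this shape.
Finally, the integer polynomial consistent with all of this is the stated p.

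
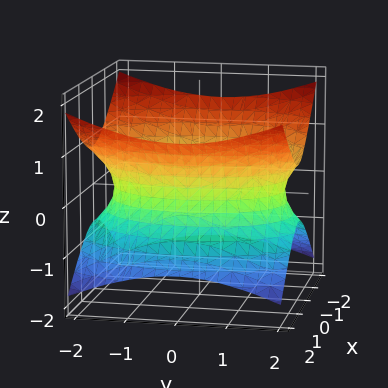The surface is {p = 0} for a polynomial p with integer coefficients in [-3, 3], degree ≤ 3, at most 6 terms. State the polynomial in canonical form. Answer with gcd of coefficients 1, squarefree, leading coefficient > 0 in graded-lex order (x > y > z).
(a) The degree is 2 — an hourglass — one-sheet hyperboloid; a quadric.
(b) Symmetries: mirror symmetry x ↦ −x ⇒ only even powers of x; the y ↦ −y reflection is a symmetry, so y appears only in even powers; the z ↦ −z reflection is a symmetry, so z appears only in even powers.
(c) Reading off the gridlines: it misses every integer gridline on the z-axis.
(d) Matching integer coefficients to the picture gives p.

2*x^2 + y^2 - 3*z^2 - 3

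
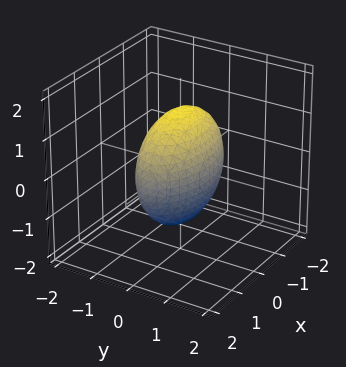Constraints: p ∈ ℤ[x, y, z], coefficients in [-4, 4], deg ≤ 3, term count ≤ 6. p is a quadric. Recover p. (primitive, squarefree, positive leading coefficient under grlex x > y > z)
Degree: a closed, bounded, convex surface; a quadric, so deg p = 2.
Symmetries: mirror symmetry x ↦ −x ⇒ only even powers of x; mirror symmetry y ↦ −y ⇒ only even powers of y; the z ↦ −z reflection is a symmetry, so z appears only in even powers.
Solving for integer coefficients yields p as stated.

x^2 + 3*y^2 + z^2 - 2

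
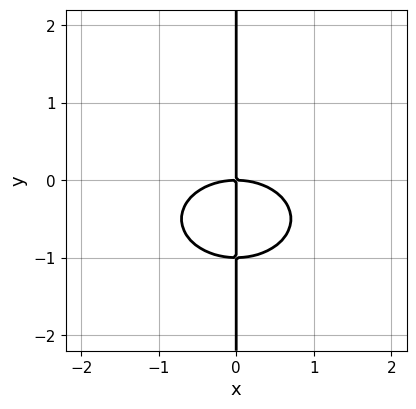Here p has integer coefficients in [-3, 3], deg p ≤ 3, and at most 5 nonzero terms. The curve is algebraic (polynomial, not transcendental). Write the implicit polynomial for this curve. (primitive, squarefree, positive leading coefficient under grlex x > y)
(a) The degree is 3 — a generic line meets the curve in up to 3 points.
(b) From the axis intercepts and sections: it meets the x-axis at x = 0 (among the integer gridlines); every point of the y-axis in the box is on the curve.
(c) Solving for integer coefficients yields p as stated.

x^3 + 2*x*y^2 + 2*x*y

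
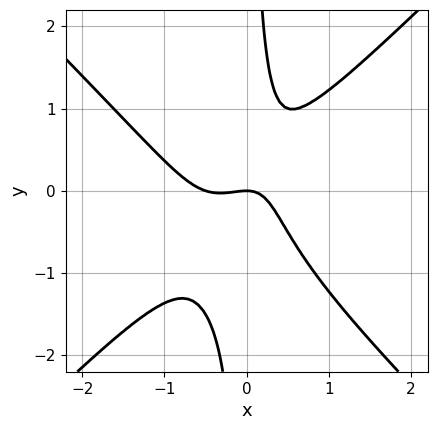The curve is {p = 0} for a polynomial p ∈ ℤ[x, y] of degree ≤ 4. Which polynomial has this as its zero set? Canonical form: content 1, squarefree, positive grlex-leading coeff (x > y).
1. Degree: the shape is more complex than any degree-2 curve, so deg p = 3.
2. Checking where it meets the axes: it crosses the x-axis at the gridline x = 0; it crosses the y-axis at the gridline y = 0.
3. Solving for integer coefficients yields p as stated.

2*x^3 - 2*x*y^2 + x^2 - x*y + y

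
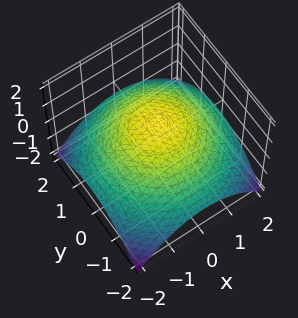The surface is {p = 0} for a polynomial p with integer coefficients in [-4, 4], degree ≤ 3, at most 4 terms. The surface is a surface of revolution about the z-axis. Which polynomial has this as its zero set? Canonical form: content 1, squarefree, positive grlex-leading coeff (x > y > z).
First, the degree is 2 — a generic line meets the surface in up to 2 points.
Next, symmetries: rotational symmetry about the z-axis ⇒ p depends on x, y only through x² + y².
Then, from the axis intercepts and sections: a circular section at z = 0 has radius between 1 and 2; it meets the z-axis at z = 1 (among the integer gridlines).
Finally, assembling these constraints gives the stated polynomial.

x^2 + y^2 + 3*z - 3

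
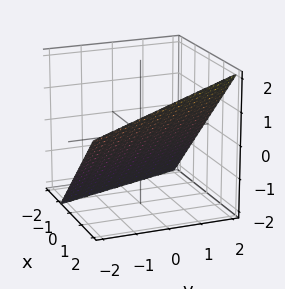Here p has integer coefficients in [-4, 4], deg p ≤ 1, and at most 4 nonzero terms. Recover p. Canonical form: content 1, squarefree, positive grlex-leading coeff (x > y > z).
3*x + y - 3*z - 2

First, deg p = 1. The surface is flat (a plane).
Then, reading off the gridlines: it crosses the y-axis at the gridline y = 2.
Finally, these observations pin down the coefficients.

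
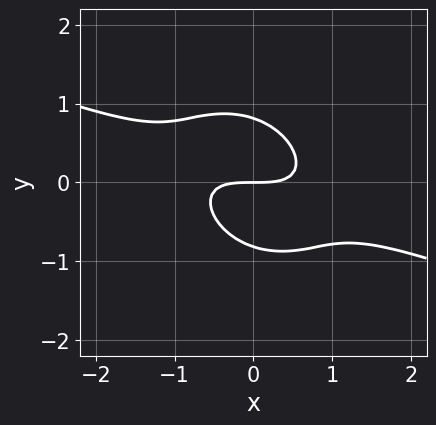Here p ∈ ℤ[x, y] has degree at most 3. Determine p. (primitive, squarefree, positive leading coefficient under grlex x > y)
1. deg p = 3.
2. Against the integer gridlines: one x-axis crossing is at x = 0; it crosses the y-axis at the gridline y = 0.
3. These observations pin down the coefficients.

x^3 + 3*x^2*y + 2*x*y^2 + 3*y^3 - 2*y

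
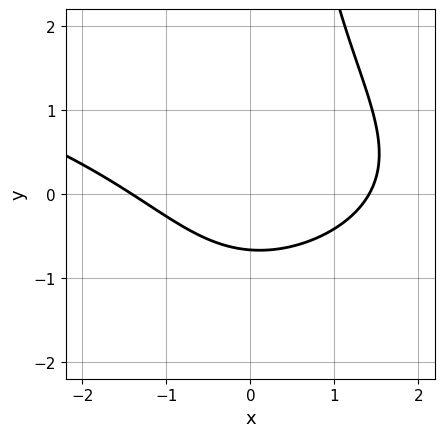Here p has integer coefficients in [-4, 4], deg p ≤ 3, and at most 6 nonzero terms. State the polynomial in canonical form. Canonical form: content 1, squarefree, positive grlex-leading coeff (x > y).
First, degree: the shape is more complex than any degree-2 curve, so deg p = 3.
Finally, the integer polynomial consistent with all of this is the stated p.

x*y^2 + x^2 + x*y - 3*y - 2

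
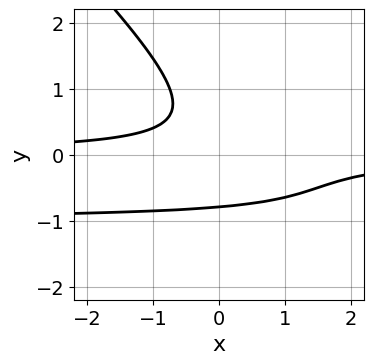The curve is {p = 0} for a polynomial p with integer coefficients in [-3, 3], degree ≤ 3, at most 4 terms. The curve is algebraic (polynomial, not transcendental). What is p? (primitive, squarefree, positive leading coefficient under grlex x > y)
(a) Degree: no degree-2 curve has this shape, so deg p = 3.
(b) From the visible intercepts: no x-intercept at any integer in the box.
(c) The integer polynomial consistent with all of this is the stated p.

2*x*y^2 + 2*y^3 + 2*x*y + 1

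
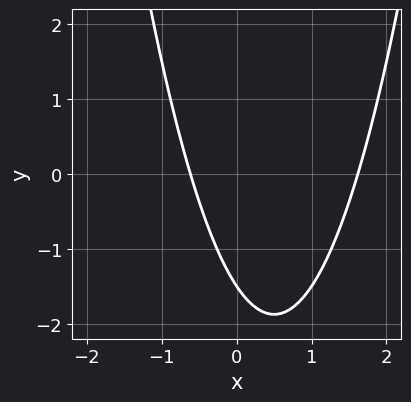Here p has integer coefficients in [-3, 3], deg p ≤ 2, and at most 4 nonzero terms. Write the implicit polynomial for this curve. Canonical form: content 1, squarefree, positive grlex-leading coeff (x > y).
1. The degree is 2 — the shape is more complex than any degree-1 curve.
2. Matching integer coefficients to the picture gives p.

3*x^2 - 3*x - 2*y - 3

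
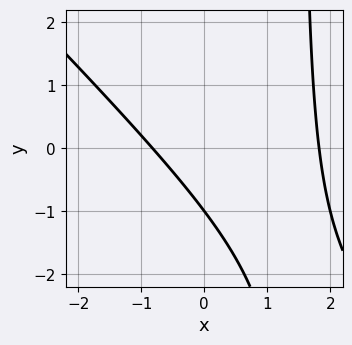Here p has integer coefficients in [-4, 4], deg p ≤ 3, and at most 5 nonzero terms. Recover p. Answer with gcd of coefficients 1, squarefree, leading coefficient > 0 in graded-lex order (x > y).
2*x^2 + 2*x*y - 2*x - 3*y - 3

(a) Degree: a generic line meets the curve in up to 2 points, so deg p = 2.
(b) Checking where it meets the axes: it meets the y-axis at y = -1 (among the integer gridlines).
(c) These observations pin down the coefficients.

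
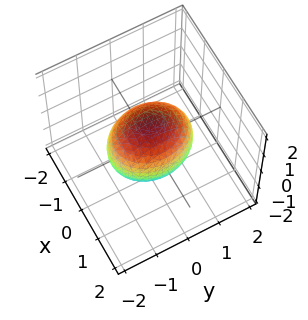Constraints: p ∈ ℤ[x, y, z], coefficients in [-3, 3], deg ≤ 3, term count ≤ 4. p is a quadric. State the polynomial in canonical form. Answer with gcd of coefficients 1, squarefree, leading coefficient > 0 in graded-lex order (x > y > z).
3*x^2 + 2*y^2 + 2*z^2 - 3

deg p = 2. Bounded and convex; a quadric.
Symmetries: mirror symmetry x ↦ −x ⇒ only even powers of x; it's symmetric under y → −y, forcing even powers of y; mirror symmetry z ↦ −z ⇒ only even powers of z.
From the axis intercepts and sections: the x-axis gridline crossings are at x ∈ {-1, 1}.
Together with the visible shape, these determine p as stated.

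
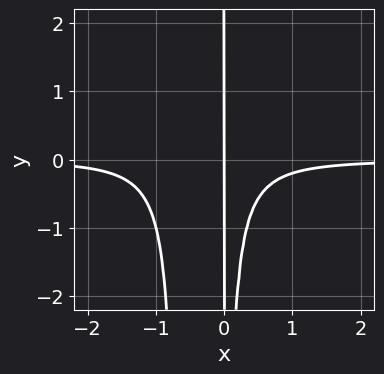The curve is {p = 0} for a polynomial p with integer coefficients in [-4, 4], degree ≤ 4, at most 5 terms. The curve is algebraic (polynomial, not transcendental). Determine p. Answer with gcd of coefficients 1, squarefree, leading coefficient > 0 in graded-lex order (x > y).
First, deg p = 4. No degree-3 curve has this shape.
Then, against the integer gridlines: the visible y-axis segment lies entirely on the curve; it crosses the x-axis at the gridline x = 0.
Finally, these observations pin down the coefficients.

3*x^3*y + 2*x^2*y + x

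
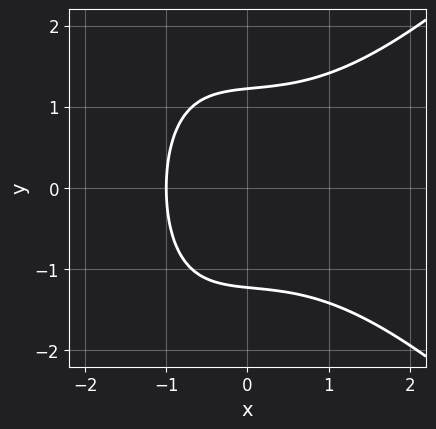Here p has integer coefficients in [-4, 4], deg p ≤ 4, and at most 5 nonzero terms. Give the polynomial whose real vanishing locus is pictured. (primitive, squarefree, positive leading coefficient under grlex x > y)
x^3 - x*y^2 - 2*y^2 + 2*x + 3

(a) The degree is 3 — a generic line meets the curve in up to 3 points.
(b) Symmetries: the y ↦ −y reflection is a symmetry, so y appears only in even powers.
(c) Checking where it meets the axes: it meets the x-axis at x = -1 (among the integer gridlines).
(d) Putting this together gives p.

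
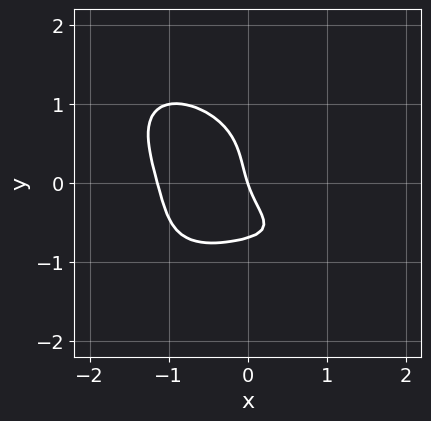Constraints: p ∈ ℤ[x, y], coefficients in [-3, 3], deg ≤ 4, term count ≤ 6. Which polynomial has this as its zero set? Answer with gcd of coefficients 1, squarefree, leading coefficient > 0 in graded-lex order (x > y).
deg p = 4. The shape is more complex than any degree-3 curve.
Checking where it meets the axes: it meets the y-axis at y = 0 (among the integer gridlines); one x-axis crossing is at x = 0.
Assembling these constraints gives the stated polynomial.

2*x^4 + 3*y^4 + 3*x*y + 3*x + y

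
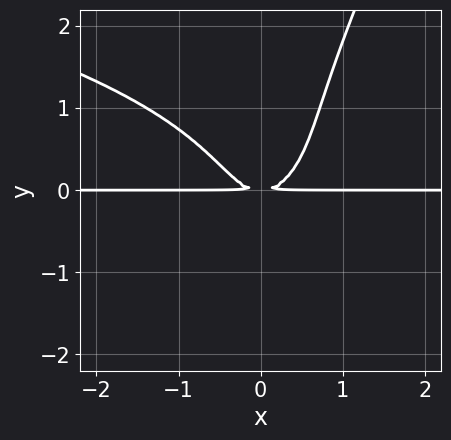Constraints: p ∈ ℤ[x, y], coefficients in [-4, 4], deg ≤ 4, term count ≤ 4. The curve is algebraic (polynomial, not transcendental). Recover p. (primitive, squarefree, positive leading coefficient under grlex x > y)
2*x*y^3 - y^4 + 3*x^2*y - 2*y^2

(a) Degree: a generic line meets the curve in up to 4 points, so deg p = 4.
(b) Checking where it meets the axes: every point of the x-axis in the box is on the curve.
(c) Together with the visible shape, these determine p as stated.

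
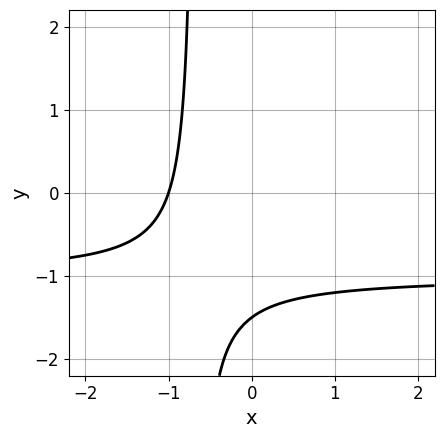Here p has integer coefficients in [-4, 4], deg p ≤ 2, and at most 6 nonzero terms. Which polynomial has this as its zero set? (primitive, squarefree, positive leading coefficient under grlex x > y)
1. Degree: a generic line meets the curve in up to 2 points, so deg p = 2.
2. Reading off the gridlines: it meets the x-axis at x = -1 (among the integer gridlines).
3. Matching integer coefficients to the picture gives p.

3*x*y + 3*x + 2*y + 3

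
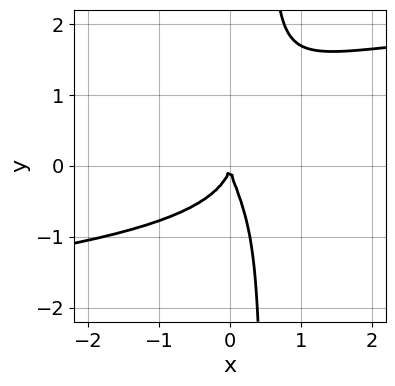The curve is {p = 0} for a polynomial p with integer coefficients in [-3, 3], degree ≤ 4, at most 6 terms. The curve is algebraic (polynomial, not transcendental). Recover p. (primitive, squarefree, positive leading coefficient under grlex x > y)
2*x*y^3 - x*y^2 - y^3 - 2*x^2

deg p = 4. No degree-3 curve has this shape.
From the visible intercepts: it crosses the y-axis at the gridline y = 0; one x-axis crossing is at x = 0.
Together with the visible shape, these determine p as stated.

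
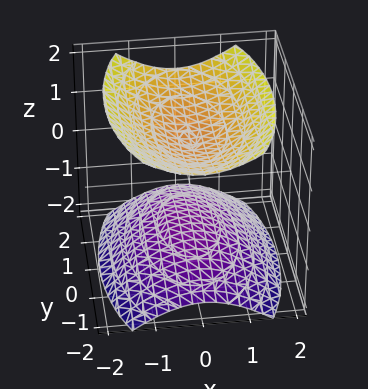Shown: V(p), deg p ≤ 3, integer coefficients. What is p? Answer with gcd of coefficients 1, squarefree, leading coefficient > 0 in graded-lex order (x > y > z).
First, the picture has 2 separate pieces. They look like related sheets of one shape, so recover p as a whole.
Next, the degree is 2 — two sheets facing apart; a quadric.
Next, symmetries: the y ↦ −y reflection is a symmetry, so y appears only in even powers; it's symmetric under z → −z, forcing even powers of z; mirror symmetry x ↦ −x ⇒ only even powers of x.
Then, checking where it meets the axes: the z-axis gridline crossings are at z ∈ {-1, 1}; the surface avoids every integer x-axis point in the box; the surface avoids every integer y-axis point in the box.
Finally, assembling these constraints gives the stated polynomial.

3*x^2 + y^2 - 3*z^2 + 3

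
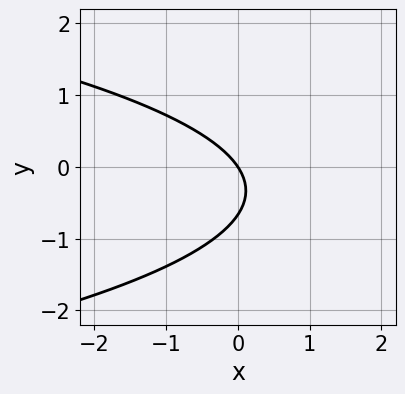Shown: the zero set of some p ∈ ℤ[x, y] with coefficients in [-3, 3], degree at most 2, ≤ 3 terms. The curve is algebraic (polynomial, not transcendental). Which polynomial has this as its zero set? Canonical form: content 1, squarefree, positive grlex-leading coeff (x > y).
1. The degree is 2 — no degree-1 curve has this shape.
2. From the axis intercepts and sections: it crosses the y-axis at the gridline y = 0; it crosses the x-axis at the gridline x = 0.
3. These observations pin down the coefficients.

3*y^2 + 3*x + 2*y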